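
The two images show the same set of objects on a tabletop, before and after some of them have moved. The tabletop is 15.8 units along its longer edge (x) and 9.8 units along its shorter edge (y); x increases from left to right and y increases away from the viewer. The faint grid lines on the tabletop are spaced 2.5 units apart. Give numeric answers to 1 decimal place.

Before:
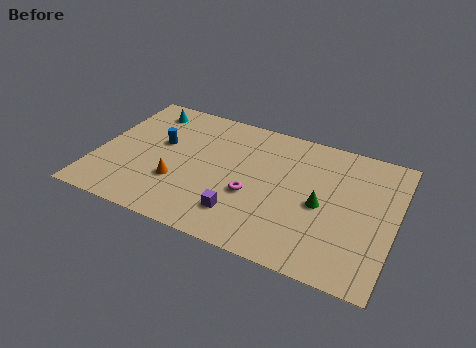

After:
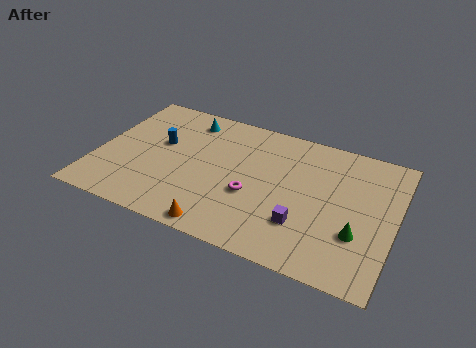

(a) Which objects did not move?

the blue cylinder and the magenta torus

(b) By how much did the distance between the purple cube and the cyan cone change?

+0.3

They were about 8.4 units apart before and 8.7 after — 0.3 units further apart.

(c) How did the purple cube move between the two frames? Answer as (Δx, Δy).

(3.2, 0.6)

From the two frames, the purple cube sits at roughly (8.0, 2.2) before and (11.2, 2.8) after.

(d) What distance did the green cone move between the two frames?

2.4

The green cone moved from about (12.0, 4.5) to (14.0, 3.2), a distance of √(2.0² + 1.3²) ≈ 2.4.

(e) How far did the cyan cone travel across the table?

2.3

The cyan cone moved from about (2.1, 8.2) to (4.4, 8.2), a distance of √(2.3² + 0.0²) ≈ 2.3.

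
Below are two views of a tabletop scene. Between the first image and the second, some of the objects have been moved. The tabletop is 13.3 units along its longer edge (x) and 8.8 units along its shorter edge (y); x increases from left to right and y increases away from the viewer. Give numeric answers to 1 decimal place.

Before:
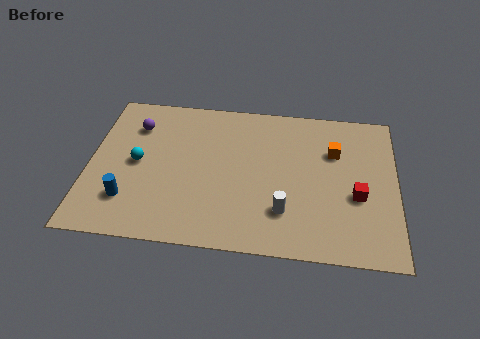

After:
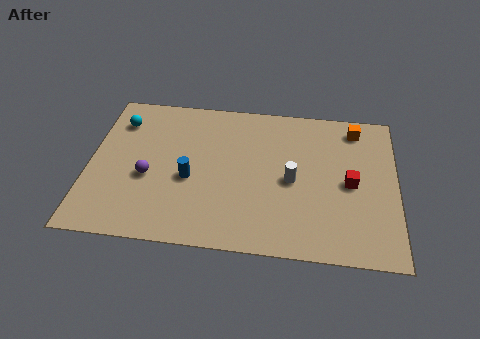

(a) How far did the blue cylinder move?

3.0

The blue cylinder moved from about (1.8, 2.2) to (4.4, 3.7), a distance of √(2.6² + 1.5²) ≈ 3.0.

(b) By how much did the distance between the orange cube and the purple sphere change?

+1.0

Before: roughly 8.7 units apart; after: 9.7. That's 1.0 units further apart.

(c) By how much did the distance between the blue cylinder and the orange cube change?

-1.5

Before: roughly 9.6 units apart; after: 8.1. That's 1.5 units closer together.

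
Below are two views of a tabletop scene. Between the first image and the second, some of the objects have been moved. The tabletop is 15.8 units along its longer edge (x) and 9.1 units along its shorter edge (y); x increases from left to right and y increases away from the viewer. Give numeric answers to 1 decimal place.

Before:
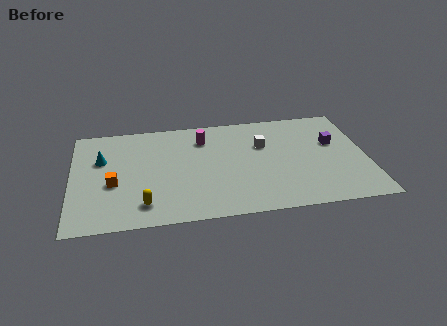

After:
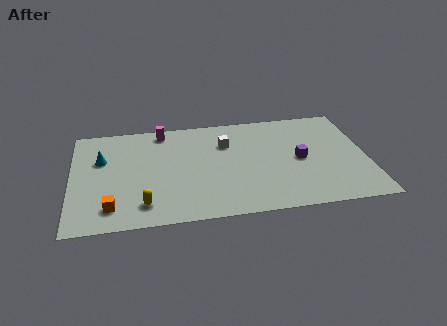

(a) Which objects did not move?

the yellow capsule and the cyan cone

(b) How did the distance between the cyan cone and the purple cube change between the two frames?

-1.8

They were about 12.5 units apart before and 10.7 after — 1.8 units closer together.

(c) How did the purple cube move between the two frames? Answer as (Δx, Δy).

(-1.9, -1.2)

The purple cube was at about (14.1, 5.6) and moved to about (12.2, 4.4).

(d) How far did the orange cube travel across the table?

2.0

From (2.2, 3.7) to (2.1, 1.7), the orange cube covered √(0.1² + 2.0²) ≈ 2.0 units.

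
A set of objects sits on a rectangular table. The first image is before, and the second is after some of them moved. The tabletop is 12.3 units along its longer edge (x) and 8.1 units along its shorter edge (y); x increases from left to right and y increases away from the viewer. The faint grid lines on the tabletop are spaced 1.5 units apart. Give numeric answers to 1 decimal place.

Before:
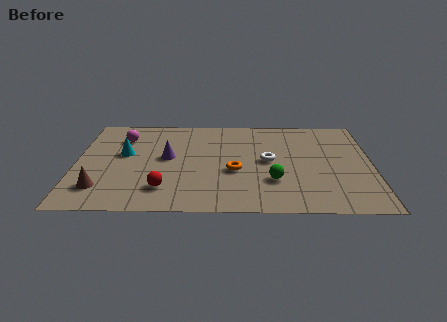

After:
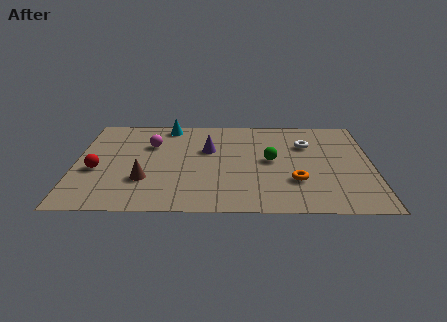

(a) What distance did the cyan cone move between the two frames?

3.1

The cyan cone was near (2.0, 4.7) before and (3.8, 7.2) after, so it travelled √(1.8² + 2.5²) ≈ 3.1 units.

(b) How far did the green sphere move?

1.7

The green sphere moved from about (8.2, 2.5) to (8.1, 4.2), a distance of √(0.1² + 1.7²) ≈ 1.7.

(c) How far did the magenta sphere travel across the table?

1.3

The magenta sphere was near (1.9, 6.1) before and (3.1, 5.5) after, so it travelled √(1.2² + 0.6²) ≈ 1.3 units.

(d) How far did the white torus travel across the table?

2.1

From (8.0, 4.2) to (9.6, 5.6), the white torus covered √(1.6² + 1.4²) ≈ 2.1 units.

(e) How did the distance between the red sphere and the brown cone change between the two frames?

-0.4

The distance was about 2.6 in the first image and 2.2 in the second, so they moved 0.4 units closer together.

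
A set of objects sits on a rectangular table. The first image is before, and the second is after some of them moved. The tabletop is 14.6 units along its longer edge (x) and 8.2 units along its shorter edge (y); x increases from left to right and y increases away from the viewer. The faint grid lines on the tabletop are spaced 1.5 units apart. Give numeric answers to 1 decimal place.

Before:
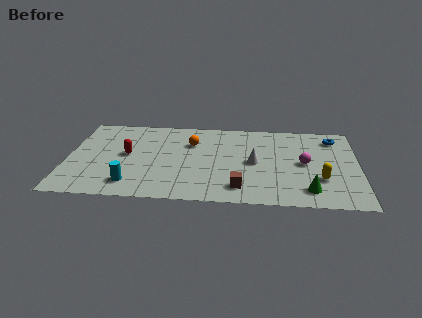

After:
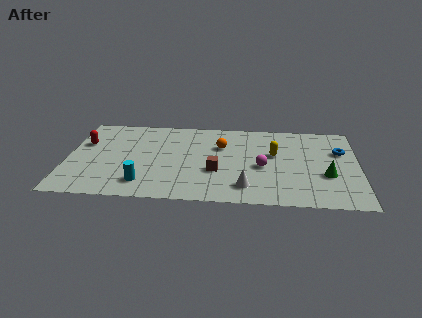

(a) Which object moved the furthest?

the yellow capsule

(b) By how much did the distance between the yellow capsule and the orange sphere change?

-4.4

The distance was about 7.2 in the first image and 2.8 in the second, so they moved 4.4 units closer together.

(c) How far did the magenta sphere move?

2.2

The magenta sphere was near (11.9, 4.1) before and (9.8, 3.6) after, so it travelled √(2.1² + 0.5²) ≈ 2.2 units.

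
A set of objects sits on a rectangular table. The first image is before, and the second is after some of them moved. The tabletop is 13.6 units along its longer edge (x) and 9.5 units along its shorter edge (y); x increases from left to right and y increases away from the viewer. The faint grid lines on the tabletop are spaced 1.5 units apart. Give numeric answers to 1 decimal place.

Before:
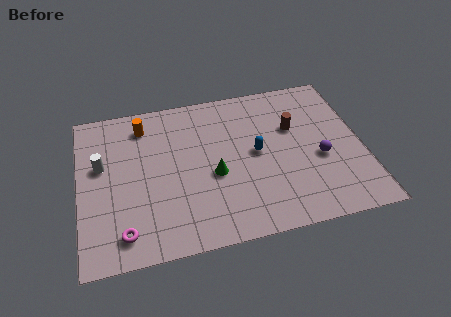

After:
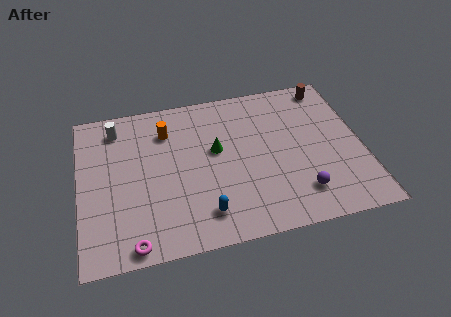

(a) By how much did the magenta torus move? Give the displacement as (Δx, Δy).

(0.4, -0.7)

The magenta torus was at about (2.0, 1.5) and moved to about (2.4, 0.8).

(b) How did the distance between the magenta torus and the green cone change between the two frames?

+1.2

They were about 5.1 units apart before and 6.3 after — 1.2 units further apart.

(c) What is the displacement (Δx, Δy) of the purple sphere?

(-1.1, -1.9)

The purple sphere started near (11.5, 3.9) and ended near (10.4, 2.0).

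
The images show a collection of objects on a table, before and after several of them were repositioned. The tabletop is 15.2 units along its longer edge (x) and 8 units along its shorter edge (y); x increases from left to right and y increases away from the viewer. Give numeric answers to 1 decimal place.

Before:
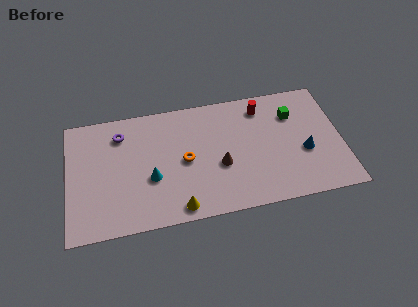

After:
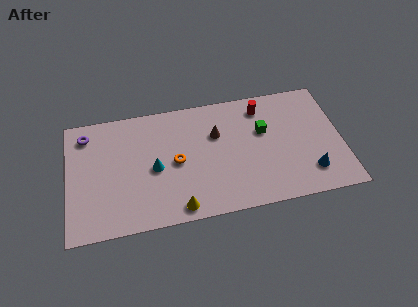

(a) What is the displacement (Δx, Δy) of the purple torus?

(-1.9, 0.3)

The purple torus started near (3.0, 6.3) and ended near (1.1, 6.6).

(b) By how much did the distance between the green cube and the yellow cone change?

-1.8

They were about 8.2 units apart before and 6.4 after — 1.8 units closer together.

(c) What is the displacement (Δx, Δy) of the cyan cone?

(0.2, 0.6)

The cyan cone started near (4.6, 3.1) and ended near (4.8, 3.7).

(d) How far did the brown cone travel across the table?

2.1

The brown cone was near (8.4, 3.2) before and (8.3, 5.3) after, so it travelled √(0.1² + 2.1²) ≈ 2.1 units.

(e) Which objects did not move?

the red cylinder and the yellow cone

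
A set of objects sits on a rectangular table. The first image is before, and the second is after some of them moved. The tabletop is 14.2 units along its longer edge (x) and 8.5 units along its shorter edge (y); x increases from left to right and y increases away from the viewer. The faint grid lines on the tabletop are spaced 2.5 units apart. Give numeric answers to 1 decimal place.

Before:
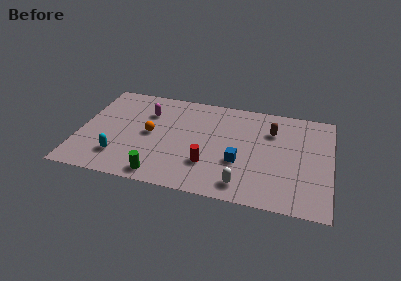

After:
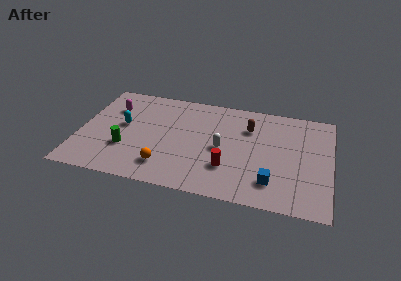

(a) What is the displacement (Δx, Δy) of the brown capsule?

(-1.3, 0.0)

The brown capsule was at about (10.8, 6.1) and moved to about (9.5, 6.1).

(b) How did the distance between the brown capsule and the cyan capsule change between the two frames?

-2.1

Before: roughly 9.3 units apart; after: 7.2. That's 2.1 units closer together.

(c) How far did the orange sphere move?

2.7

From (4.0, 4.3) to (5.0, 1.8), the orange sphere covered √(1.0² + 2.5²) ≈ 2.7 units.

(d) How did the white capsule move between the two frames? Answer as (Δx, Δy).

(-1.3, 2.7)

The white capsule started near (9.4, 1.3) and ended near (8.1, 4.0).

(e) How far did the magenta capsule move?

2.0

The magenta capsule was near (3.7, 6.1) before and (1.7, 6.1) after, so it travelled √(2.0² + 0.0²) ≈ 2.0 units.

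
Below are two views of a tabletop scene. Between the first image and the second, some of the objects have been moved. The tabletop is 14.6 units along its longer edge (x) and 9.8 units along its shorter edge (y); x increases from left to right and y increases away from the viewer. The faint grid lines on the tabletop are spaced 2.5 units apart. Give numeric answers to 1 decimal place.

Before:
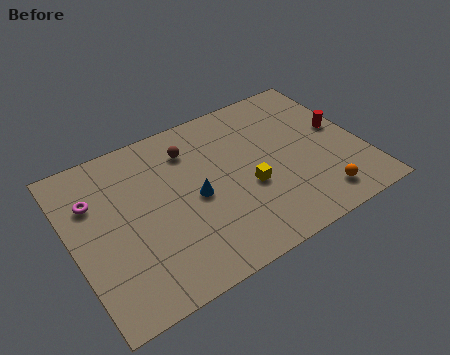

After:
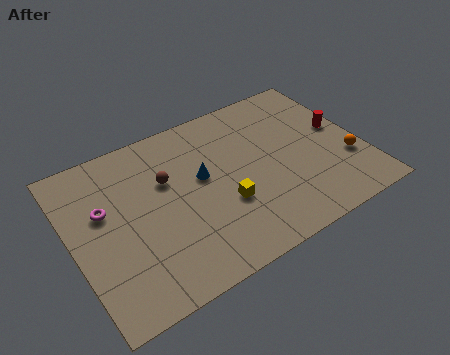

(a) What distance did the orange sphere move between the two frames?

2.4

The orange sphere was near (11.9, 1.6) before and (13.7, 3.2) after, so it travelled √(1.8² + 1.6²) ≈ 2.4 units.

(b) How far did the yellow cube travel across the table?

1.4

The yellow cube moved from about (8.7, 3.9) to (7.4, 3.5), a distance of √(1.3² + 0.4²) ≈ 1.4.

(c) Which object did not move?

the red cylinder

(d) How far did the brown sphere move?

1.9

From (6.3, 7.6) to (4.9, 6.3), the brown sphere covered √(1.4² + 1.3²) ≈ 1.9 units.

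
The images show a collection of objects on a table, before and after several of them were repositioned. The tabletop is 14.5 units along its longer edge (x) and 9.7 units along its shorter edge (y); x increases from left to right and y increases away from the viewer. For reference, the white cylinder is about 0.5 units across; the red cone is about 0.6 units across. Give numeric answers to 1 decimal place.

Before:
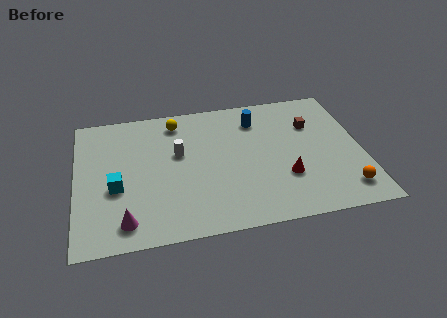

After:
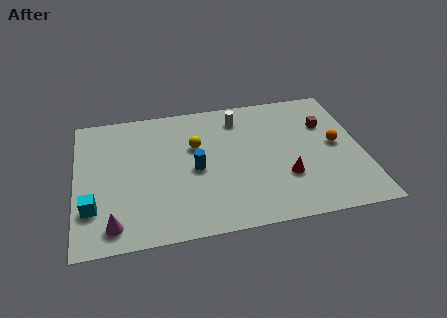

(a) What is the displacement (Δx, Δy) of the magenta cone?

(-0.6, -0.1)

The magenta cone was at about (2.4, 1.5) and moved to about (1.8, 1.4).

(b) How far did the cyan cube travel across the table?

1.7

From (2.0, 3.9) to (0.8, 2.7), the cyan cube covered √(1.2² + 1.2²) ≈ 1.7 units.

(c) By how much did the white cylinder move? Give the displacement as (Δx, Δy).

(3.2, 2.1)

The white cylinder was at about (5.2, 5.8) and moved to about (8.4, 7.9).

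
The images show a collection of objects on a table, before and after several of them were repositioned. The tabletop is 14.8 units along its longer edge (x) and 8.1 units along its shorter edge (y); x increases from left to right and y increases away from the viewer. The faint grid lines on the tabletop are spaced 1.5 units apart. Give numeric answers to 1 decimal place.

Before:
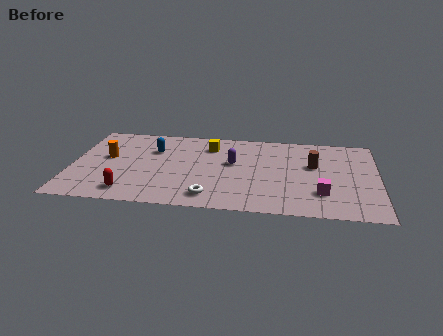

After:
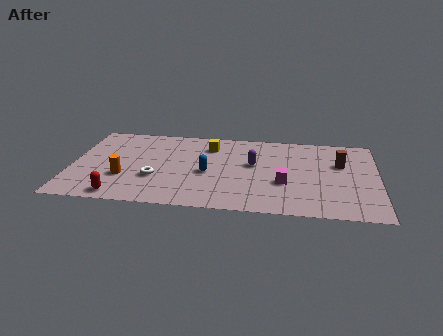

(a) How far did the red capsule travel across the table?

0.6

From (2.9, 1.3) to (2.5, 0.9), the red capsule covered √(0.4² + 0.4²) ≈ 0.6 units.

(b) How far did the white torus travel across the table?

3.1

The white torus was near (6.8, 1.3) before and (4.1, 2.8) after, so it travelled √(2.7² + 1.5²) ≈ 3.1 units.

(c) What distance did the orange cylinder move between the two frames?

2.1

The orange cylinder was near (1.7, 4.6) before and (2.6, 2.7) after, so it travelled √(0.9² + 1.9²) ≈ 2.1 units.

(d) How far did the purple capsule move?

1.0

The purple capsule moved from about (7.8, 4.7) to (8.8, 4.7), a distance of √(1.0² + 0.0²) ≈ 1.0.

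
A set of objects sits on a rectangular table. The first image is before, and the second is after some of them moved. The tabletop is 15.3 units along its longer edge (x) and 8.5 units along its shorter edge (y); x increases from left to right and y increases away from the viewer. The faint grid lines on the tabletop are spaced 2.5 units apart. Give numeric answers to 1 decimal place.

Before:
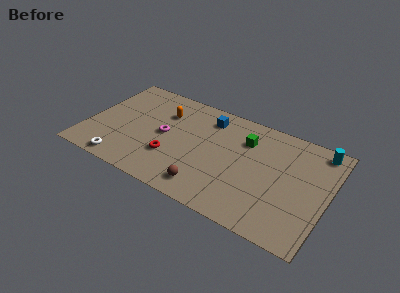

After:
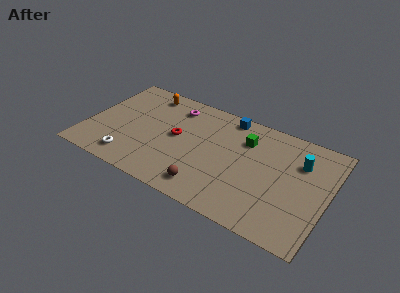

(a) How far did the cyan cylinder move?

1.8

The cyan cylinder moved from about (14.4, 7.5) to (13.4, 6.0), a distance of √(1.0² + 1.5²) ≈ 1.8.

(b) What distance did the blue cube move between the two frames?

1.4

The blue cube was near (7.4, 6.9) before and (8.6, 7.6) after, so it travelled √(1.2² + 0.7²) ≈ 1.4 units.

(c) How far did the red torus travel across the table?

1.8

The red torus moved from about (5.6, 2.7) to (5.7, 4.5), a distance of √(0.1² + 1.8²) ≈ 1.8.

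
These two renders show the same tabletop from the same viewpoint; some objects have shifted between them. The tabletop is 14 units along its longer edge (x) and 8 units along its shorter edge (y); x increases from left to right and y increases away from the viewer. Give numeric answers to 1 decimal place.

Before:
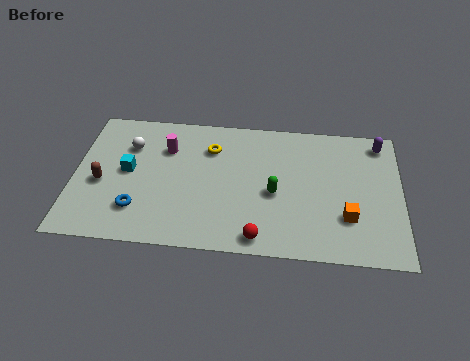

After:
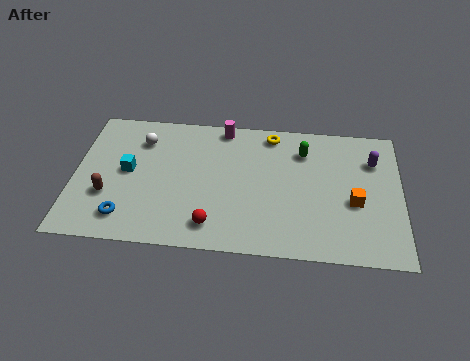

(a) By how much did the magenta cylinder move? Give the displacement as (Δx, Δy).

(2.4, 1.5)

From the two frames, the magenta cylinder sits at roughly (3.9, 5.7) before and (6.3, 7.2) after.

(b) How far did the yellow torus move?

2.8

The yellow torus was near (5.8, 5.9) before and (8.4, 7.0) after, so it travelled √(2.6² + 1.1²) ≈ 2.8 units.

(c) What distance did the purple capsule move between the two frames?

1.1

The purple capsule was near (13.1, 6.9) before and (12.8, 5.8) after, so it travelled √(0.3² + 1.1²) ≈ 1.1 units.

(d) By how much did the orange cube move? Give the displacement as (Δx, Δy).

(0.3, 0.9)

The orange cube started near (11.7, 2.4) and ended near (12.0, 3.3).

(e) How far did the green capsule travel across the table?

2.9

From (8.6, 3.5) to (9.8, 6.1), the green capsule covered √(1.2² + 2.6²) ≈ 2.9 units.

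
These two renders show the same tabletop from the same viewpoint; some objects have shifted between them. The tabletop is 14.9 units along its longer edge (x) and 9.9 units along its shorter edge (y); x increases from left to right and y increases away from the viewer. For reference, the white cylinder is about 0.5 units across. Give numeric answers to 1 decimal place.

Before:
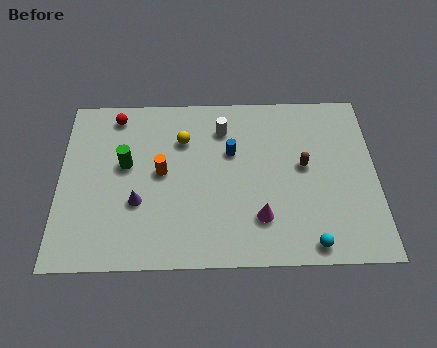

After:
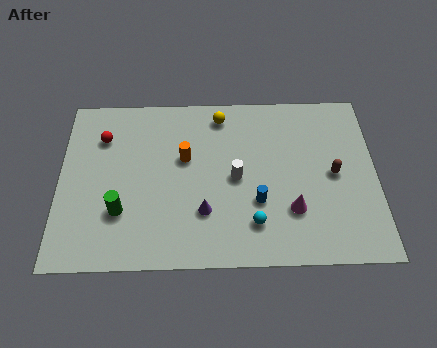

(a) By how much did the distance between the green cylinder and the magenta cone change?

+0.9

Before: roughly 7.1 units apart; after: 8.0. That's 0.9 units further apart.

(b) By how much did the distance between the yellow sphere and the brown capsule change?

+0.5

Before: roughly 5.9 units apart; after: 6.4. That's 0.5 units further apart.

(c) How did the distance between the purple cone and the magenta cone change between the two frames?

-1.7

Before: roughly 5.8 units apart; after: 4.1. That's 1.7 units closer together.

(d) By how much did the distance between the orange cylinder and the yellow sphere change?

+0.9

Before: roughly 2.1 units apart; after: 3.0. That's 0.9 units further apart.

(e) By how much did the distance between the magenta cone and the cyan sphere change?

-0.8

They were about 2.7 units apart before and 1.9 after — 0.8 units closer together.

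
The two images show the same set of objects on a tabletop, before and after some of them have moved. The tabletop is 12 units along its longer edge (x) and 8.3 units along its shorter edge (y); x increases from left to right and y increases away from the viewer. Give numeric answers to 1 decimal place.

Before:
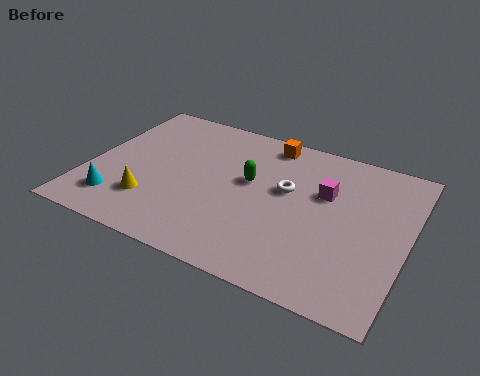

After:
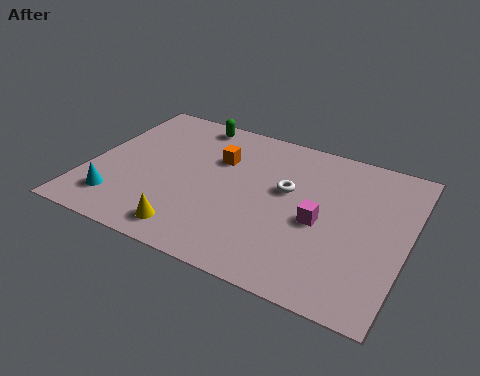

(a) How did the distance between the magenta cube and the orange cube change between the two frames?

+1.4

The distance was about 3.1 in the first image and 4.5 in the second, so they moved 1.4 units further apart.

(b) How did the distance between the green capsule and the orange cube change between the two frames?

-0.3

The distance was about 2.5 in the first image and 2.2 in the second, so they moved 0.3 units closer together.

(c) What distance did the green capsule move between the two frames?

3.7

From (6.0, 4.8) to (3.4, 7.4), the green capsule covered √(2.6² + 2.6²) ≈ 3.7 units.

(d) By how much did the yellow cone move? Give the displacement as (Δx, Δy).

(1.7, -1.0)

The yellow cone started near (2.6, 2.2) and ended near (4.3, 1.2).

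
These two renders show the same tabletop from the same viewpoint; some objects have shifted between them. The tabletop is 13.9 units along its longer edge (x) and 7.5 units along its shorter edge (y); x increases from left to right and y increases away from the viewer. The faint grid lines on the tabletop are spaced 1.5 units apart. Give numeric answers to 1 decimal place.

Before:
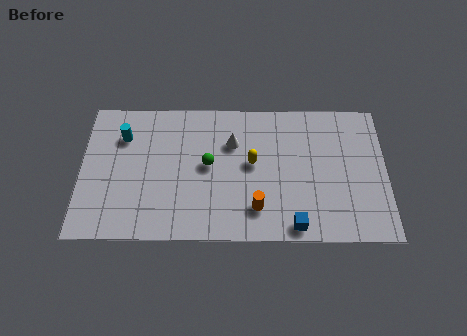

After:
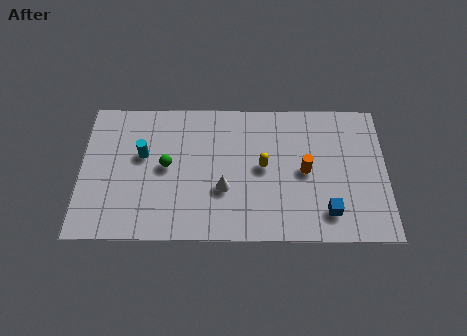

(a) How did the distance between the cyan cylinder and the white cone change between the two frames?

-0.9

The distance was about 5.0 in the first image and 4.1 in the second, so they moved 0.9 units closer together.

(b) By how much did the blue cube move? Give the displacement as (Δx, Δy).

(1.5, 0.7)

The blue cube was at about (9.7, 0.8) and moved to about (11.2, 1.5).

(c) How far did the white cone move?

2.5

The white cone moved from about (6.9, 5.2) to (6.5, 2.7), a distance of √(0.4² + 2.5²) ≈ 2.5.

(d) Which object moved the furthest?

the orange cylinder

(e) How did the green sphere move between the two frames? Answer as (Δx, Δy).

(-1.9, -0.1)

The green sphere started near (5.8, 4.0) and ended near (3.9, 3.9).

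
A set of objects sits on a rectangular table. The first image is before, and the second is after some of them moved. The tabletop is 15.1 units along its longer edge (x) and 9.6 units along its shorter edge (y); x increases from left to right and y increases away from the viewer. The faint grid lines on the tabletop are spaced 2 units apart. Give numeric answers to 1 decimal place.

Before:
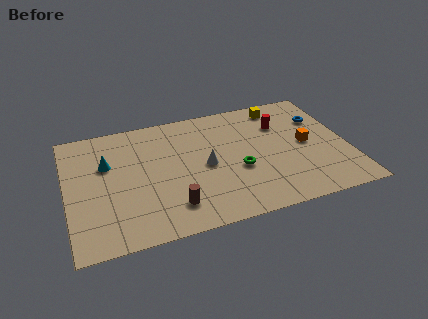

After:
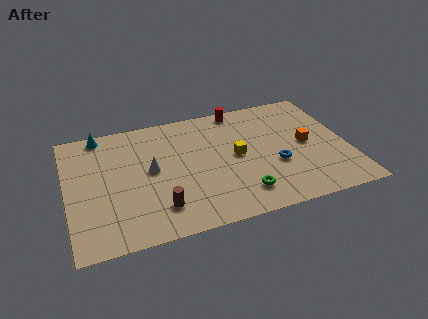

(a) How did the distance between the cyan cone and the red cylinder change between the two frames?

-1.9

Before: roughly 9.5 units apart; after: 7.6. That's 1.9 units closer together.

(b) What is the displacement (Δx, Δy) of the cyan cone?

(-0.2, 2.5)

The cyan cone started near (2.2, 6.2) and ended near (2.0, 8.7).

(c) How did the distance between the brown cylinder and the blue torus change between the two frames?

-3.1

Before: roughly 9.7 units apart; after: 6.6. That's 3.1 units closer together.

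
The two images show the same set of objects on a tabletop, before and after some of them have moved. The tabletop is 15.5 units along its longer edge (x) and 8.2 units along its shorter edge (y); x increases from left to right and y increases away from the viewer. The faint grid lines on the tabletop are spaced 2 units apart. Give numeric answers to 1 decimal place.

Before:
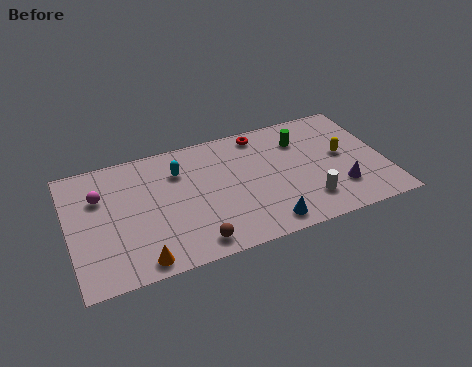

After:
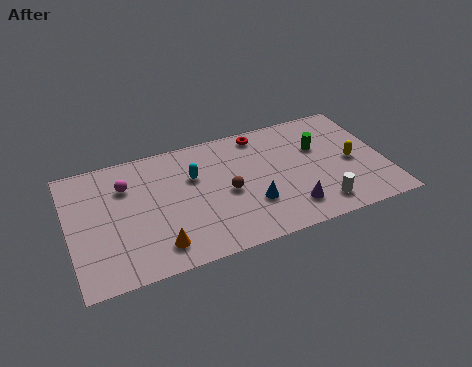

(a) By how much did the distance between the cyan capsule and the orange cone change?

-1.2

Before: roughly 5.6 units apart; after: 4.4. That's 1.2 units closer together.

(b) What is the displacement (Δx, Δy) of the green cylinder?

(0.8, -0.8)

The green cylinder was at about (11.6, 6.1) and moved to about (12.4, 5.3).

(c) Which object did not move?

the red torus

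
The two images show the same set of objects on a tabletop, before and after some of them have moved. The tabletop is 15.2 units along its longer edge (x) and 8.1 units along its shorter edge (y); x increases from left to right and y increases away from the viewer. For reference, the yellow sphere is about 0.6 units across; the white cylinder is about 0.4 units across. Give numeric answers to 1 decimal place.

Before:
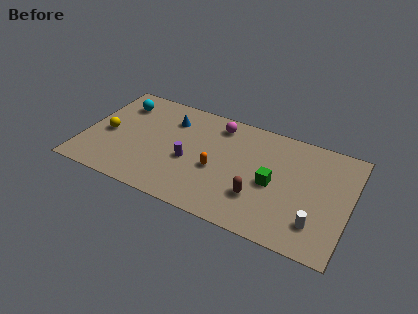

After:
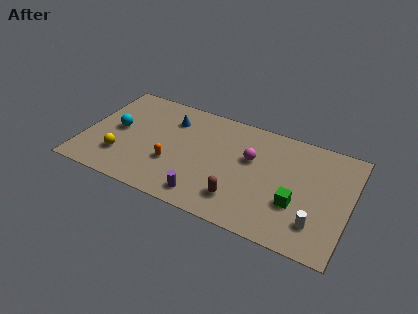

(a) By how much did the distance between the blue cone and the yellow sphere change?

+0.4

Before: roughly 4.2 units apart; after: 4.6. That's 0.4 units further apart.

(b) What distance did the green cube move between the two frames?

1.7

The green cube moved from about (10.9, 3.7) to (12.3, 2.8), a distance of √(1.4² + 0.9²) ≈ 1.7.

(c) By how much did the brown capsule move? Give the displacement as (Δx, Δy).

(-1.0, -0.6)

The brown capsule started near (10.2, 2.4) and ended near (9.2, 1.8).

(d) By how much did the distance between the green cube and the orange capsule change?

+3.9

Before: roughly 3.2 units apart; after: 7.1. That's 3.9 units further apart.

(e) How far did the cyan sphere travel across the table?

2.1

From (1.7, 6.3) to (1.8, 4.2), the cyan sphere covered √(0.1² + 2.1²) ≈ 2.1 units.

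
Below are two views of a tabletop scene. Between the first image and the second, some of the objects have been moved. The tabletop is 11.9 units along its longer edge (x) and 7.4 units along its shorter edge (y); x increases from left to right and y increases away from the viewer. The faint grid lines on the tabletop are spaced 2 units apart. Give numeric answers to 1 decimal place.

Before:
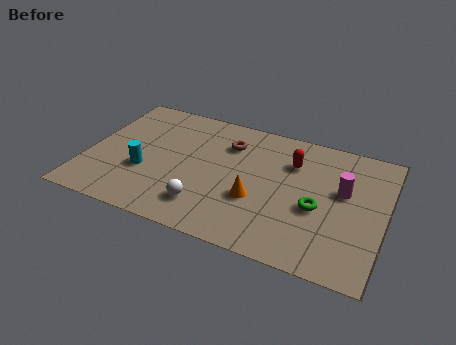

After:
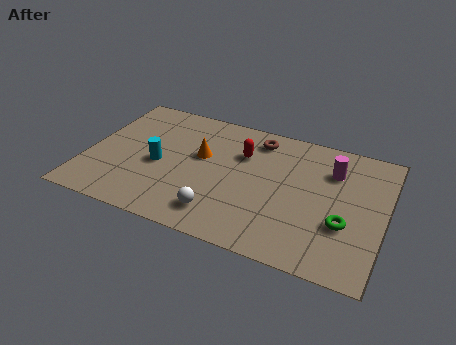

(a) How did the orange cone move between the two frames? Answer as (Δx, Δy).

(-2.4, 1.7)

The orange cone started near (6.9, 2.7) and ended near (4.5, 4.4).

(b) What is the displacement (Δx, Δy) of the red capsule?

(-2.0, -0.2)

The red capsule started near (8.1, 5.3) and ended near (6.1, 5.1).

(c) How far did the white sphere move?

0.6

From (5.0, 1.6) to (5.6, 1.4), the white sphere covered √(0.6² + 0.2²) ≈ 0.6 units.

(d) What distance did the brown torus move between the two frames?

1.3

The brown torus moved from about (5.5, 5.5) to (6.6, 6.2), a distance of √(1.1² + 0.7²) ≈ 1.3.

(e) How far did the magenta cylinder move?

1.1

The magenta cylinder moved from about (10.2, 4.4) to (9.7, 5.4), a distance of √(0.5² + 1.0²) ≈ 1.1.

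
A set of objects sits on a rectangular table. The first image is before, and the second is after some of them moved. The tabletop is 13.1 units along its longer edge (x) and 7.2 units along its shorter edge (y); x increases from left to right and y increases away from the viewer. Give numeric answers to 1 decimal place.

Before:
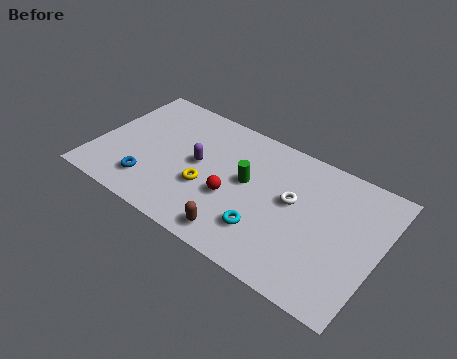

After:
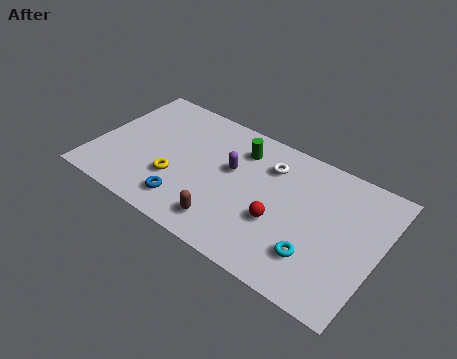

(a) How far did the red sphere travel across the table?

2.2

From (6.5, 2.8) to (8.7, 2.7), the red sphere covered √(2.2² + 0.1²) ≈ 2.2 units.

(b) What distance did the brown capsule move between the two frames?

0.7

The brown capsule was near (7.1, 1.0) before and (6.5, 1.3) after, so it travelled √(0.6² + 0.3²) ≈ 0.7 units.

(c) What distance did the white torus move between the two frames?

1.8

From (9.1, 4.1) to (7.8, 5.4), the white torus covered √(1.3² + 1.3²) ≈ 1.8 units.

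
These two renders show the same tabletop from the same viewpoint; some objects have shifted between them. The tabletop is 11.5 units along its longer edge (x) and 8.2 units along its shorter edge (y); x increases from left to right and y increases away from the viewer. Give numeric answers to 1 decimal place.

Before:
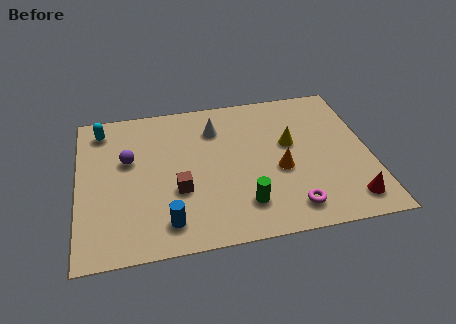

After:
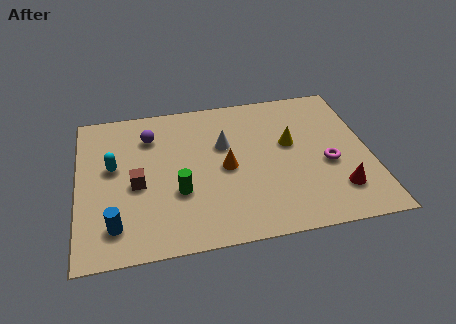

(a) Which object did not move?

the yellow cone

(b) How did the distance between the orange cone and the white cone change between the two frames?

-2.4

Before: roughly 3.7 units apart; after: 1.3. That's 2.4 units closer together.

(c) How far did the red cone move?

0.7

The red cone was near (10.5, 1.3) before and (10.1, 1.9) after, so it travelled √(0.4² + 0.6²) ≈ 0.7 units.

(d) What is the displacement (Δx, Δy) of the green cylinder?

(-2.5, 1.1)

From the two frames, the green cylinder sits at roughly (6.4, 1.8) before and (3.9, 2.9) after.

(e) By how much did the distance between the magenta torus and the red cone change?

-0.8

The distance was about 2.3 in the first image and 1.5 in the second, so they moved 0.8 units closer together.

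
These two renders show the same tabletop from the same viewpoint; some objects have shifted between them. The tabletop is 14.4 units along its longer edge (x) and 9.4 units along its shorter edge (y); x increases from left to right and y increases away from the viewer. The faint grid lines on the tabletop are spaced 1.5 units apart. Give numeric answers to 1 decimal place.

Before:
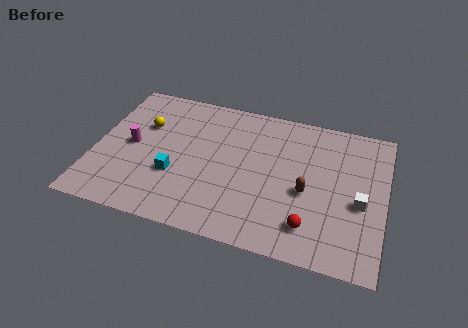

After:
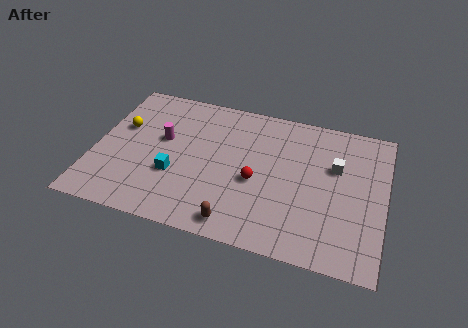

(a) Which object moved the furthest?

the brown capsule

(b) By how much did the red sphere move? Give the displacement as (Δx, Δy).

(-2.8, 2.1)

The red sphere was at about (10.9, 1.9) and moved to about (8.1, 4.0).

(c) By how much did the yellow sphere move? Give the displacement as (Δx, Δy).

(-1.1, -0.4)

From the two frames, the yellow sphere sits at roughly (2.3, 6.2) before and (1.2, 5.8) after.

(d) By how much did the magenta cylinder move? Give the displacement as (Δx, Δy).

(1.5, 0.8)

The magenta cylinder started near (1.8, 4.7) and ended near (3.3, 5.5).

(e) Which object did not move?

the cyan cube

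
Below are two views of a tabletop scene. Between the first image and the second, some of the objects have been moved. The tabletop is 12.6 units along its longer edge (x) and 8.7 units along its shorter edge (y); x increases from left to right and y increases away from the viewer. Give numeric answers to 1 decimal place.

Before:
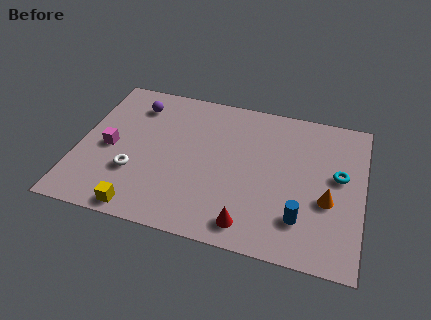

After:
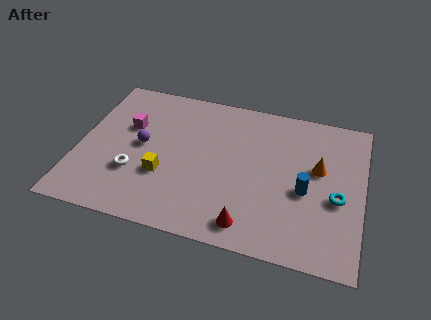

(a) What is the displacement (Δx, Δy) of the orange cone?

(-0.5, 1.7)

From the two frames, the orange cone sits at roughly (11.1, 3.4) before and (10.6, 5.1) after.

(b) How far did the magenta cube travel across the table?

1.7

The magenta cube was near (1.4, 4.0) before and (2.1, 5.5) after, so it travelled √(0.7² + 1.5²) ≈ 1.7 units.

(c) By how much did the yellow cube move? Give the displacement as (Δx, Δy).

(0.8, 2.2)

The yellow cube started near (3.1, 0.8) and ended near (3.9, 3.0).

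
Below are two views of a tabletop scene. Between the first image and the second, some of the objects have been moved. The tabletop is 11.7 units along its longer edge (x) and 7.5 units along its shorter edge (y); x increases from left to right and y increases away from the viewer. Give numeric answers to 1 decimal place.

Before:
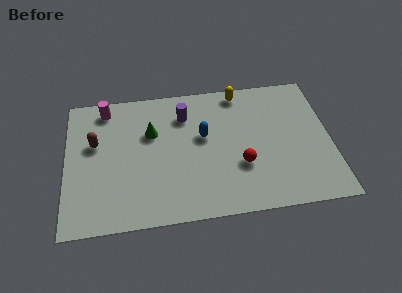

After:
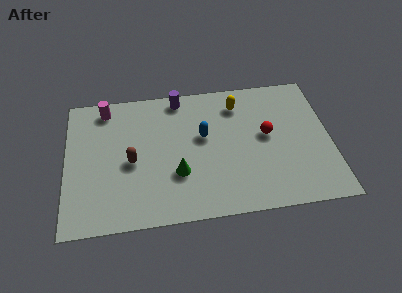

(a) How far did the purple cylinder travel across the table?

1.0

The purple cylinder moved from about (5.3, 5.7) to (5.1, 6.7), a distance of √(0.2² + 1.0²) ≈ 1.0.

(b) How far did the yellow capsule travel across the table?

0.7

The yellow capsule moved from about (7.8, 6.7) to (7.7, 6.0), a distance of √(0.1² + 0.7²) ≈ 0.7.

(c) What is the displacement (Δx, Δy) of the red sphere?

(1.2, 1.5)

From the two frames, the red sphere sits at roughly (7.7, 2.6) before and (8.9, 4.1) after.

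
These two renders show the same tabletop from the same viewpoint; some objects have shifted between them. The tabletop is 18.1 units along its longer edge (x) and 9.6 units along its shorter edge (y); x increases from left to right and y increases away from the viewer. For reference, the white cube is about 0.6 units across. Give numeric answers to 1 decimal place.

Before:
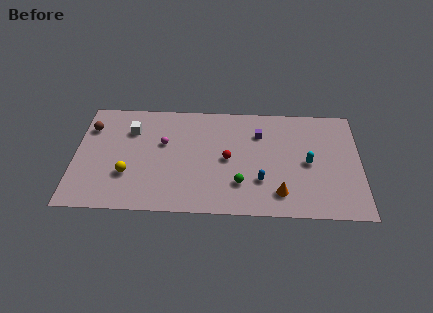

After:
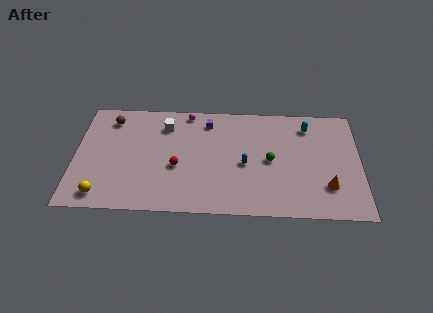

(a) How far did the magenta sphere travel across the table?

3.2

From (5.6, 5.9) to (7.1, 8.7), the magenta sphere covered √(1.5² + 2.8²) ≈ 3.2 units.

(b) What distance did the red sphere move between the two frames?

3.3

The red sphere was near (9.7, 4.7) before and (6.5, 3.9) after, so it travelled √(3.2² + 0.8²) ≈ 3.3 units.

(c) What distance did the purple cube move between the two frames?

3.4

The purple cube moved from about (11.7, 7.0) to (8.4, 7.9), a distance of √(3.3² + 0.9²) ≈ 3.4.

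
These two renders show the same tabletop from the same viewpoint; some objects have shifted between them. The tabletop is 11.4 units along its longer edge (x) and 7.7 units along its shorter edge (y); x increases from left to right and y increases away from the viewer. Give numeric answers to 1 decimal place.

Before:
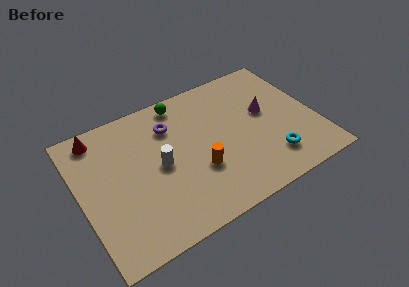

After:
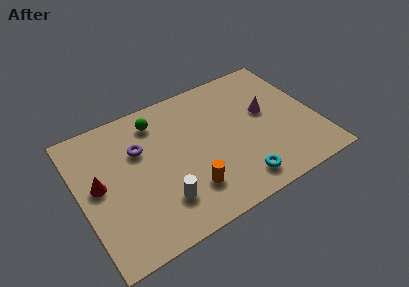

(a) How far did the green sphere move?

1.4

From (5.3, 6.8) to (4.0, 6.3), the green sphere covered √(1.3² + 0.5²) ≈ 1.4 units.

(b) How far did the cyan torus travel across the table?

1.8

The cyan torus was near (8.9, 1.7) before and (7.2, 1.2) after, so it travelled √(1.7² + 0.5²) ≈ 1.8 units.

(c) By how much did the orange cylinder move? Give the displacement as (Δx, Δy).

(-0.6, -0.8)

The orange cylinder started near (5.5, 2.7) and ended near (4.9, 1.9).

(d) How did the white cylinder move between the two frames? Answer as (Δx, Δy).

(-0.2, -1.9)

The white cylinder started near (3.8, 3.8) and ended near (3.6, 1.9).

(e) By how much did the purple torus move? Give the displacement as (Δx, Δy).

(-1.6, -0.6)

The purple torus was at about (4.6, 5.7) and moved to about (3.0, 5.1).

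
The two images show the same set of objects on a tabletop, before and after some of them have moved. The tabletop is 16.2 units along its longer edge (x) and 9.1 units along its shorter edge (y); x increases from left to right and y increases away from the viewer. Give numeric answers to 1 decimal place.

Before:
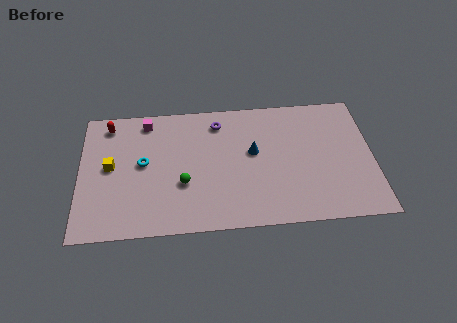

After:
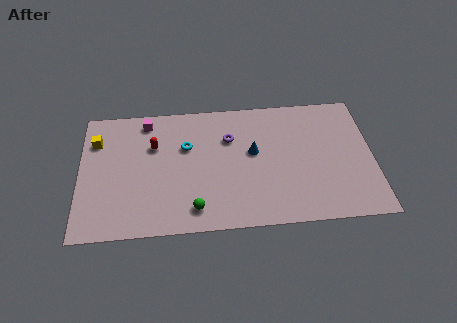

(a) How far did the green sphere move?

1.9

The green sphere moved from about (5.7, 3.3) to (6.3, 1.5), a distance of √(0.6² + 1.8²) ≈ 1.9.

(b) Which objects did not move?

the blue cone and the magenta cube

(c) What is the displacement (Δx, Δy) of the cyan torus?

(2.4, 1.0)

The cyan torus was at about (3.5, 4.9) and moved to about (5.9, 5.9).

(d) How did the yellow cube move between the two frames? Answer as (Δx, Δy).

(-0.8, 1.9)

The yellow cube started near (1.7, 4.8) and ended near (0.9, 6.7).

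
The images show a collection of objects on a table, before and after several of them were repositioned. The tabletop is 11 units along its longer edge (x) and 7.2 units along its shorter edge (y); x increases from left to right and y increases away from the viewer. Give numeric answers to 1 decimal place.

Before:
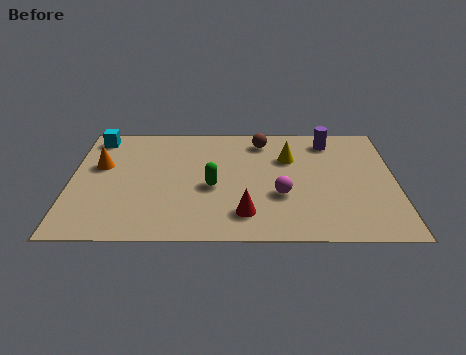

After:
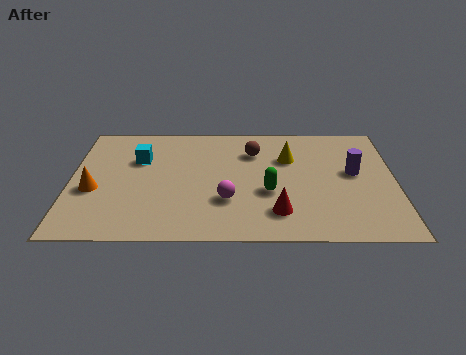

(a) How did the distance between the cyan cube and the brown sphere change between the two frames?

-1.8

They were about 5.7 units apart before and 3.9 after — 1.8 units closer together.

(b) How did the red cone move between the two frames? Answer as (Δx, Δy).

(1.1, 0.1)

From the two frames, the red cone sits at roughly (5.9, 1.5) before and (7.0, 1.6) after.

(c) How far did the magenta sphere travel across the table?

1.8

The magenta sphere moved from about (7.1, 2.6) to (5.3, 2.3), a distance of √(1.8² + 0.3²) ≈ 1.8.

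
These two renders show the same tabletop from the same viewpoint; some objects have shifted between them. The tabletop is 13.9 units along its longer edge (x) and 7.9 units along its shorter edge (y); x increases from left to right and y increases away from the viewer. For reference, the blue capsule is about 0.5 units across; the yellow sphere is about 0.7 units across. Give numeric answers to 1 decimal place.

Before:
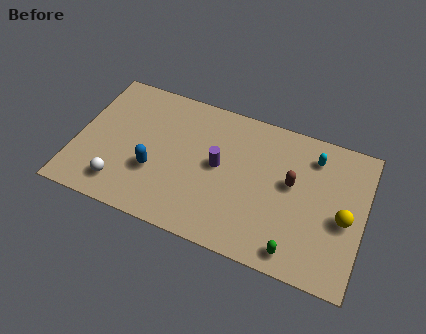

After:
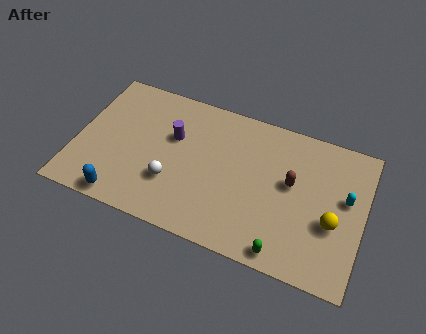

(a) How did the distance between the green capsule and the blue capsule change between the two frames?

+0.6

They were about 7.2 units apart before and 7.8 after — 0.6 units further apart.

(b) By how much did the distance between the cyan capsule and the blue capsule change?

+2.9

Before: roughly 8.2 units apart; after: 11.1. That's 2.9 units further apart.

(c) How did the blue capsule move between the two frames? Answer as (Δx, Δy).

(-1.3, -2.0)

From the two frames, the blue capsule sits at roughly (3.9, 2.8) before and (2.6, 0.8) after.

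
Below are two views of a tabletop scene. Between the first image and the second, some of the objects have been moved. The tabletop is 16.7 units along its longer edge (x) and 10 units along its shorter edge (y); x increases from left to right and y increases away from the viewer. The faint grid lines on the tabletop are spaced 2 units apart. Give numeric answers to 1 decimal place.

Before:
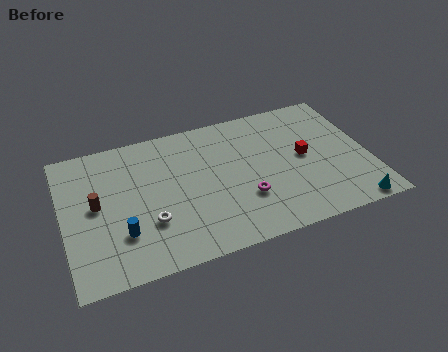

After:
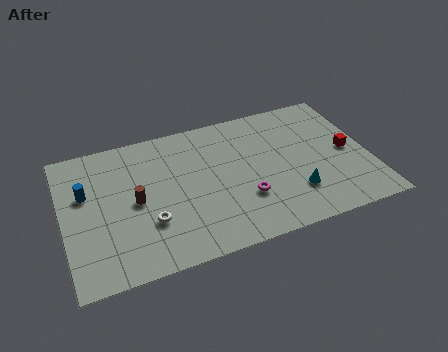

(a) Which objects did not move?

the white torus and the magenta torus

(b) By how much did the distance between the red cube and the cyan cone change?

-1.0

Before: roughly 4.9 units apart; after: 3.9. That's 1.0 units closer together.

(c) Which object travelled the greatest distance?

the blue cylinder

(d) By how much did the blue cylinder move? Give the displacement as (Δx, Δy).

(-1.7, 3.4)

The blue cylinder started near (3.0, 2.9) and ended near (1.3, 6.3).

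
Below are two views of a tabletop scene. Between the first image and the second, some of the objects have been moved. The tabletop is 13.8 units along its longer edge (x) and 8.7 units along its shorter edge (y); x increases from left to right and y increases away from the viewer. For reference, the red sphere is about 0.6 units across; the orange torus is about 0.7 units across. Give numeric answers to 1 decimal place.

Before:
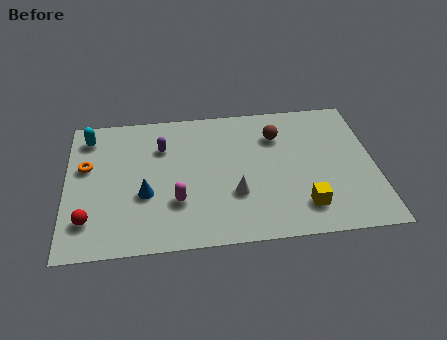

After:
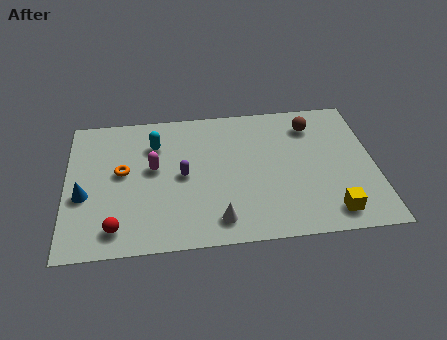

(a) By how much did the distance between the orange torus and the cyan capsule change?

+0.3

The distance was about 1.9 in the first image and 2.2 in the second, so they moved 0.3 units further apart.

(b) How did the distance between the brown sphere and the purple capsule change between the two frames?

+1.2

The distance was about 5.2 in the first image and 6.4 in the second, so they moved 1.2 units further apart.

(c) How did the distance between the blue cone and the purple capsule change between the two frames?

+1.5

Before: roughly 3.0 units apart; after: 4.5. That's 1.5 units further apart.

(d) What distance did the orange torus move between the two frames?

1.7

The orange torus moved from about (0.9, 5.3) to (2.5, 4.8), a distance of √(1.6² + 0.5²) ≈ 1.7.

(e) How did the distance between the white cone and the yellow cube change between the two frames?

+1.8

The distance was about 3.2 in the first image and 5.0 in the second, so they moved 1.8 units further apart.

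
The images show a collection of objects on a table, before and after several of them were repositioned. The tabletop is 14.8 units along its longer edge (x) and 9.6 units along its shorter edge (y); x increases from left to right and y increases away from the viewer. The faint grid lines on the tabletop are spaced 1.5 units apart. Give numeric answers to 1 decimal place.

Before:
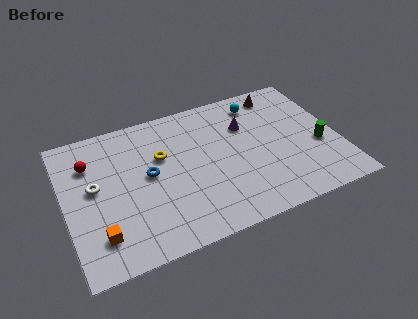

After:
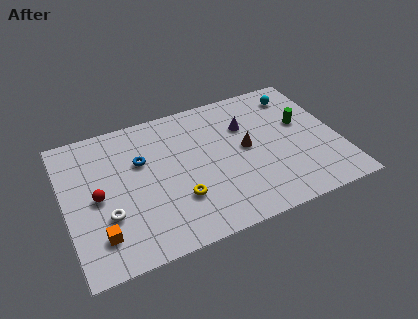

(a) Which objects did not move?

the orange cube and the purple cone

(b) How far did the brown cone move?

4.0

The brown cone moved from about (12.1, 8.3) to (9.8, 5.0), a distance of √(2.3² + 3.3²) ≈ 4.0.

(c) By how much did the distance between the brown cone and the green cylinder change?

-1.5

Before: roughly 4.8 units apart; after: 3.3. That's 1.5 units closer together.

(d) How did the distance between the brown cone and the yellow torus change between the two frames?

-2.7

The distance was about 7.1 in the first image and 4.4 in the second, so they moved 2.7 units closer together.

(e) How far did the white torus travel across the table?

2.2

From (1.6, 5.3) to (2.1, 3.2), the white torus covered √(0.5² + 2.1²) ≈ 2.2 units.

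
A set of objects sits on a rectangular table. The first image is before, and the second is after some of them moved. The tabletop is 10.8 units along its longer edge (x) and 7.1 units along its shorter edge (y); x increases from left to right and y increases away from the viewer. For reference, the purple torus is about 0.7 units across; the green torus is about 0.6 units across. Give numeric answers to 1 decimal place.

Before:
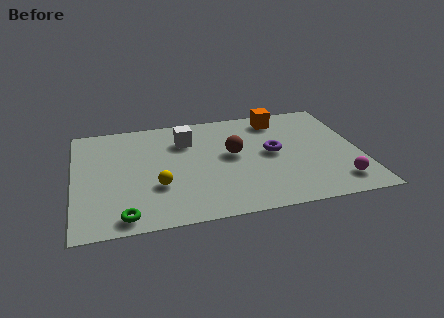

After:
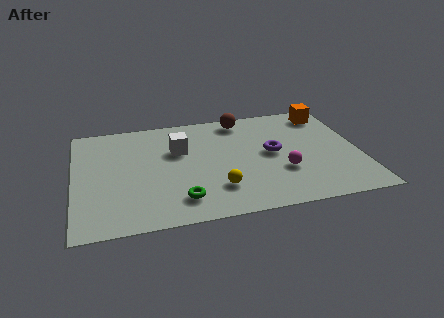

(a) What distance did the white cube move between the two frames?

0.7

The white cube was near (4.3, 5.2) before and (4.0, 4.6) after, so it travelled √(0.3² + 0.6²) ≈ 0.7 units.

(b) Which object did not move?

the purple torus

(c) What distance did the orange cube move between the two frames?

1.9

The orange cube moved from about (7.9, 6.0) to (9.8, 6.0), a distance of √(1.9² + 0.0²) ≈ 1.9.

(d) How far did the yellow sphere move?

2.3

The yellow sphere was near (3.1, 2.4) before and (5.3, 1.8) after, so it travelled √(2.2² + 0.6²) ≈ 2.3 units.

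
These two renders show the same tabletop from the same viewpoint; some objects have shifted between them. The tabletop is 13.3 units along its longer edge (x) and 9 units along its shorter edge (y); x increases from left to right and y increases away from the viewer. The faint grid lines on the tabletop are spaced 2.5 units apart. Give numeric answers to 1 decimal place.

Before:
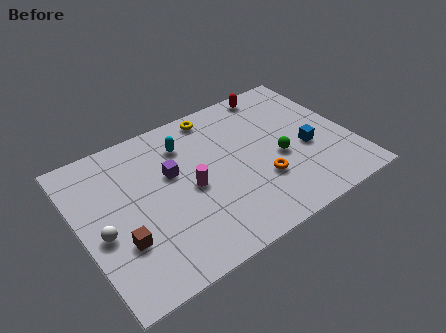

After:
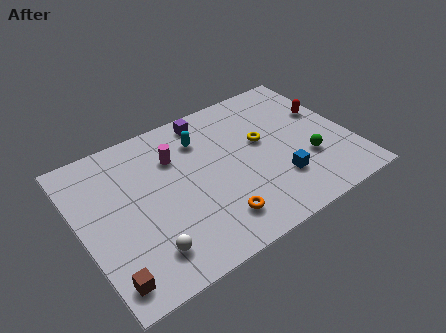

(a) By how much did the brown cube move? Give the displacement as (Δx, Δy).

(-0.9, -1.6)

From the two frames, the brown cube sits at roughly (1.7, 2.9) before and (0.8, 1.3) after.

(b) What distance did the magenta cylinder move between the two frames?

2.2

From (5.3, 4.2) to (4.9, 6.4), the magenta cylinder covered √(0.4² + 2.2²) ≈ 2.2 units.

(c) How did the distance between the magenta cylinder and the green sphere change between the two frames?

+2.6

The distance was about 4.4 in the first image and 7.0 in the second, so they moved 2.6 units further apart.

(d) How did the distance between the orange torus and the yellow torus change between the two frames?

-0.8

Before: roughly 5.3 units apart; after: 4.5. That's 0.8 units closer together.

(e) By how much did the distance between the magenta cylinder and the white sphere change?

+0.7

They were about 4.4 units apart before and 5.1 after — 0.7 units further apart.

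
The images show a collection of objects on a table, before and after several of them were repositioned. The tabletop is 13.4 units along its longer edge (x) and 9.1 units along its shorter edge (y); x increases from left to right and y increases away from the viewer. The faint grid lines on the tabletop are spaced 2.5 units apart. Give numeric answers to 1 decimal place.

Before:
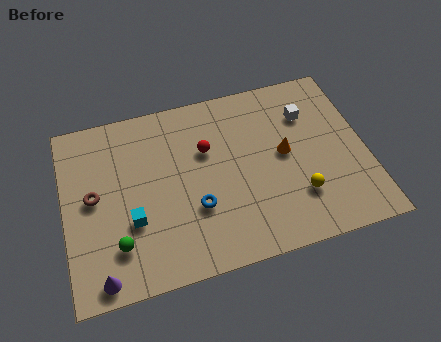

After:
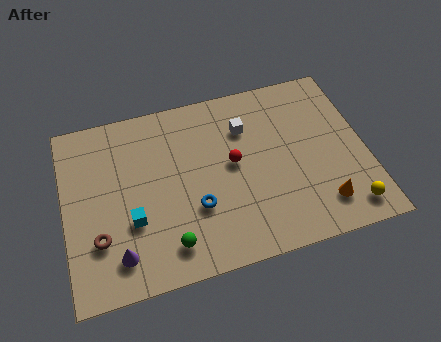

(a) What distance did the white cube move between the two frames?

2.8

From (11.0, 6.6) to (8.2, 6.6), the white cube covered √(2.8² + 0.0²) ≈ 2.8 units.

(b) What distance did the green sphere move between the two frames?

2.3

From (2.2, 2.2) to (4.4, 1.6), the green sphere covered √(2.2² + 0.6²) ≈ 2.3 units.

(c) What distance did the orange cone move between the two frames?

3.3

From (9.8, 4.8) to (11.2, 1.8), the orange cone covered √(1.4² + 3.0²) ≈ 3.3 units.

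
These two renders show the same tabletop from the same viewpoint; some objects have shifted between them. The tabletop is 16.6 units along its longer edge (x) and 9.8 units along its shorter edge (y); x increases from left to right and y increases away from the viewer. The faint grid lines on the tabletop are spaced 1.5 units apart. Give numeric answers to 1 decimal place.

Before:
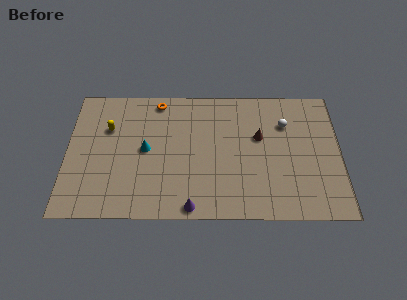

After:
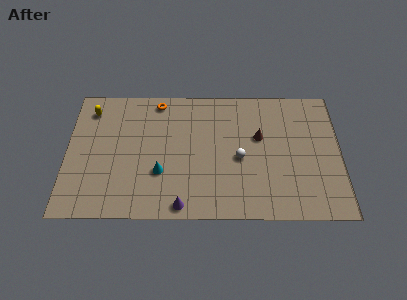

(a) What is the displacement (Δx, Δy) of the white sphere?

(-2.8, -2.6)

The white sphere was at about (13.3, 7.0) and moved to about (10.5, 4.4).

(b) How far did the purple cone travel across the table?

0.6

From (7.6, 0.8) to (7.0, 0.9), the purple cone covered √(0.6² + 0.1²) ≈ 0.6 units.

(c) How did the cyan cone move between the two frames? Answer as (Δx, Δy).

(0.9, -1.7)

From the two frames, the cyan cone sits at roughly (4.8, 5.0) before and (5.7, 3.3) after.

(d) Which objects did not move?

the brown cone and the orange torus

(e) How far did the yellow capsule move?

1.8

The yellow capsule was near (2.5, 6.6) before and (1.4, 8.0) after, so it travelled √(1.1² + 1.4²) ≈ 1.8 units.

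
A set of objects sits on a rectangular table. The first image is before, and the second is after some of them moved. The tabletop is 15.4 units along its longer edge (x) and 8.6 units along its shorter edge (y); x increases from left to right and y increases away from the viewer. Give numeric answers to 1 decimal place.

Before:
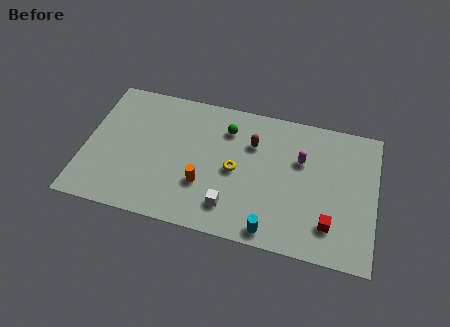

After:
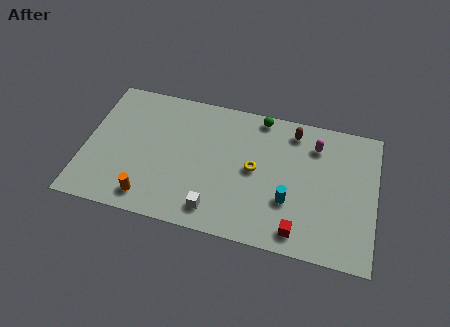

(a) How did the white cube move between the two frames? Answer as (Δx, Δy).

(-0.8, -0.4)

The white cube started near (7.9, 1.8) and ended near (7.1, 1.4).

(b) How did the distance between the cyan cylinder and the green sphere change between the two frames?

-1.1

The distance was about 6.3 in the first image and 5.2 in the second, so they moved 1.1 units closer together.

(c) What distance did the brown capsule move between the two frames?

2.5

From (8.8, 6.0) to (10.9, 7.3), the brown capsule covered √(2.1² + 1.3²) ≈ 2.5 units.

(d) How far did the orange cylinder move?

3.2

From (6.4, 2.8) to (3.6, 1.3), the orange cylinder covered √(2.8² + 1.5²) ≈ 3.2 units.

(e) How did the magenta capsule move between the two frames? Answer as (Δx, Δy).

(0.7, 1.1)

The magenta capsule was at about (11.4, 5.6) and moved to about (12.1, 6.7).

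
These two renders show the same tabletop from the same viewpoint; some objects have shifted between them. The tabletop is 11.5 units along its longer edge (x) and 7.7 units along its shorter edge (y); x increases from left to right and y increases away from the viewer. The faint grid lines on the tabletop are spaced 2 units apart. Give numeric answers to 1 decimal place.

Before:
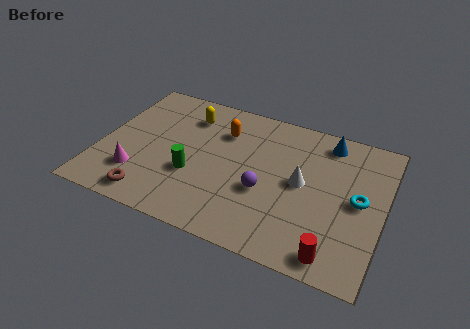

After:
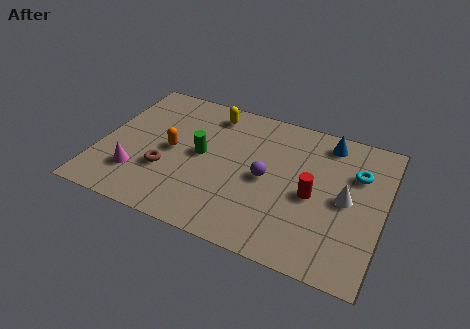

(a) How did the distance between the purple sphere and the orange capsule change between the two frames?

+0.6

They were about 3.3 units apart before and 3.9 after — 0.6 units further apart.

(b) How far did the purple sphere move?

0.7

The purple sphere was near (6.8, 3.0) before and (6.8, 3.7) after, so it travelled √(0.0² + 0.7²) ≈ 0.7 units.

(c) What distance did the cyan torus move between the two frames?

1.4

From (10.5, 3.9) to (10.3, 5.3), the cyan torus covered √(0.2² + 1.4²) ≈ 1.4 units.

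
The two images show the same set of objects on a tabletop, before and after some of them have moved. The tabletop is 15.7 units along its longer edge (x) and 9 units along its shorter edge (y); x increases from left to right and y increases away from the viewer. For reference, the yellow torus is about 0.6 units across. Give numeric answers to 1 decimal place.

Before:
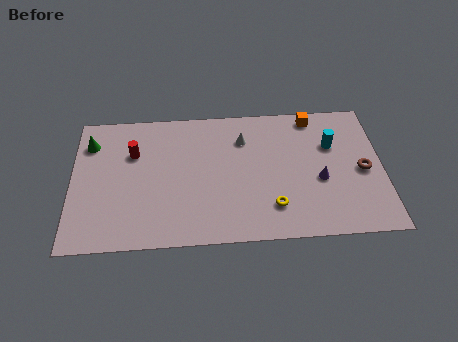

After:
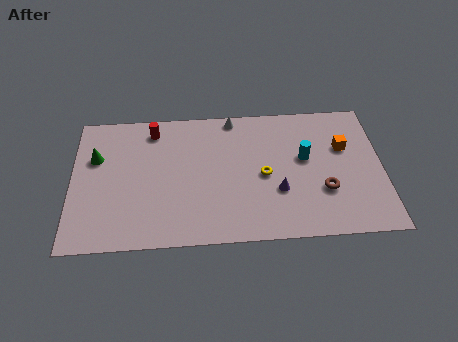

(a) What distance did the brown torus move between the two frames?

2.3

The brown torus moved from about (14.7, 4.2) to (12.7, 3.0), a distance of √(2.0² + 1.2²) ≈ 2.3.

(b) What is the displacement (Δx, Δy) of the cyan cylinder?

(-1.4, -0.8)

The cyan cylinder was at about (13.2, 6.0) and moved to about (11.8, 5.2).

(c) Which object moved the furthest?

the orange cube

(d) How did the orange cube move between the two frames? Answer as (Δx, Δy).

(1.5, -2.2)

From the two frames, the orange cube sits at roughly (12.3, 8.0) before and (13.8, 5.8) after.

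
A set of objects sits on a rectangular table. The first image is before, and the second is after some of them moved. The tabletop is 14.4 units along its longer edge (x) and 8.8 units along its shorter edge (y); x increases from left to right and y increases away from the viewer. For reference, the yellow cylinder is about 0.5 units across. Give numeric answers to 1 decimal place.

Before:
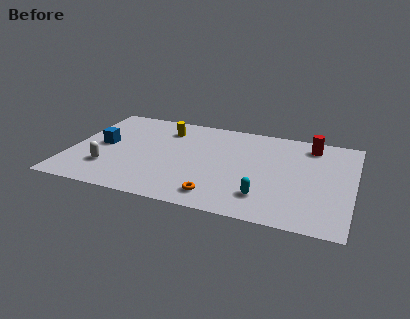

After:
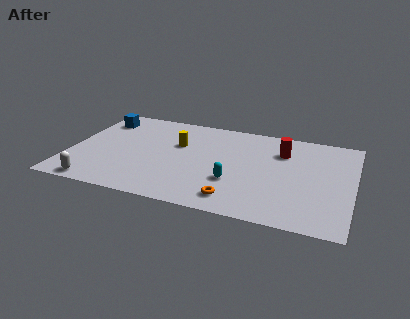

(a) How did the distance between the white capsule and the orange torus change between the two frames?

+1.2

The distance was about 5.8 in the first image and 7.0 in the second, so they moved 1.2 units further apart.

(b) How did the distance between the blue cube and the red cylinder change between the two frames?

-1.4

They were about 10.9 units apart before and 9.5 after — 1.4 units closer together.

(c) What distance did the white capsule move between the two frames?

1.6

From (2.1, 2.4) to (1.7, 0.8), the white capsule covered √(0.4² + 1.6²) ≈ 1.6 units.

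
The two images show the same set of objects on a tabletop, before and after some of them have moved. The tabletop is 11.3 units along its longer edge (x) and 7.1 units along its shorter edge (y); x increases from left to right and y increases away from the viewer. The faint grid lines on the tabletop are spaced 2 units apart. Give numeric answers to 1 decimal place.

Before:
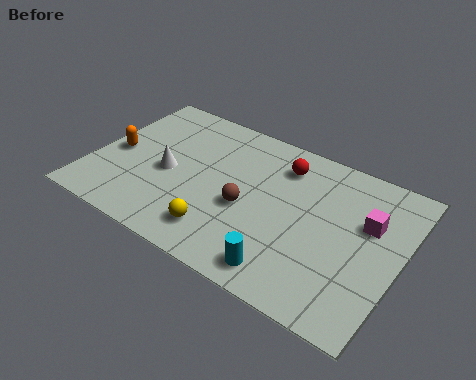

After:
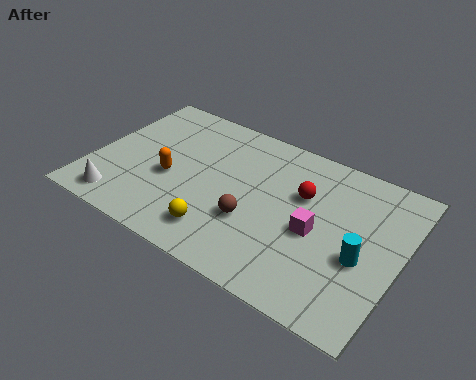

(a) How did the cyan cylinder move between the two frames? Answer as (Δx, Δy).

(2.4, 1.9)

From the two frames, the cyan cylinder sits at roughly (7.6, 1.0) before and (10.0, 2.9) after.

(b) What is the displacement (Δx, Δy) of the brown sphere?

(0.3, -0.5)

From the two frames, the brown sphere sits at roughly (5.8, 3.0) before and (6.1, 2.5) after.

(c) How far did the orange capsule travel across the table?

2.1

From (0.8, 3.3) to (2.9, 3.0), the orange capsule covered √(2.1² + 0.3²) ≈ 2.1 units.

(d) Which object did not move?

the yellow sphere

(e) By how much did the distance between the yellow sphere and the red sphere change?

-0.4

The distance was about 4.5 in the first image and 4.1 in the second, so they moved 0.4 units closer together.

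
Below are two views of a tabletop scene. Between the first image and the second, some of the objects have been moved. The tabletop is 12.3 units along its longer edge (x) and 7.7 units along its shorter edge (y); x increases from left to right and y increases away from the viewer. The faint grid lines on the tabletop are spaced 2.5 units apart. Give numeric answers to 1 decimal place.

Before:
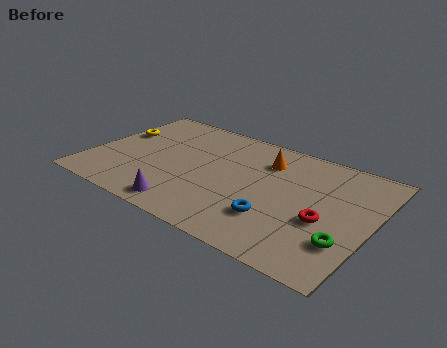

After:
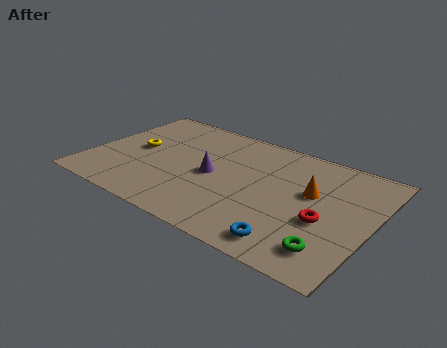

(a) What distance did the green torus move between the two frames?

0.9

The green torus was near (11.4, 2.2) before and (10.9, 1.5) after, so it travelled √(0.5² + 0.7²) ≈ 0.9 units.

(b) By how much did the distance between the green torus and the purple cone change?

-0.9

The distance was about 6.8 in the first image and 5.9 in the second, so they moved 0.9 units closer together.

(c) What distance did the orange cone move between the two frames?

2.5

From (7.4, 5.8) to (9.6, 4.6), the orange cone covered √(2.2² + 1.2²) ≈ 2.5 units.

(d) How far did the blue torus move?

1.4

The blue torus moved from about (8.4, 2.2) to (9.3, 1.1), a distance of √(0.9² + 1.1²) ≈ 1.4.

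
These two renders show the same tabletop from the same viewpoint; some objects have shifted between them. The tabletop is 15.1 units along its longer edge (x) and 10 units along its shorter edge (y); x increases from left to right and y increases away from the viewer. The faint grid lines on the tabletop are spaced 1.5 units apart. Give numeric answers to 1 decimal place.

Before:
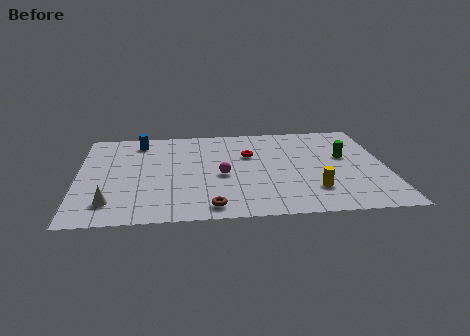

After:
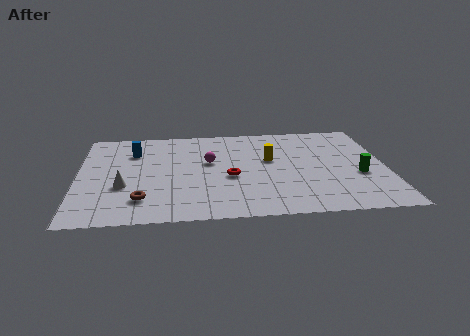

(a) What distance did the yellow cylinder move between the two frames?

3.9

From (11.4, 2.5) to (9.4, 5.9), the yellow cylinder covered √(2.0² + 3.4²) ≈ 3.9 units.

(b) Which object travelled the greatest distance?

the yellow cylinder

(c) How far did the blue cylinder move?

1.1

The blue cylinder was near (3.0, 8.4) before and (2.7, 7.3) after, so it travelled √(0.3² + 1.1²) ≈ 1.1 units.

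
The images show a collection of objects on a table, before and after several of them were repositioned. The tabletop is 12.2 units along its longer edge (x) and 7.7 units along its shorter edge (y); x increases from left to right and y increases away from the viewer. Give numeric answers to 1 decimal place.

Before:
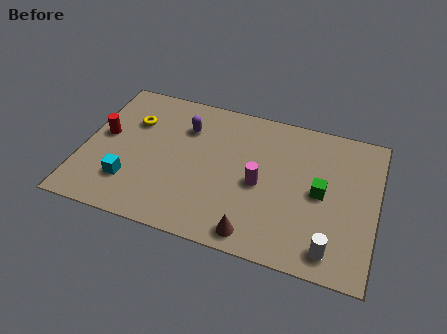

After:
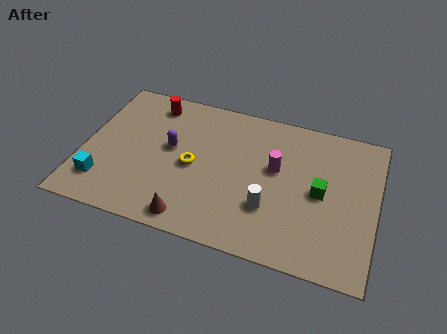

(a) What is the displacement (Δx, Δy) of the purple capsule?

(-0.5, -1.3)

The purple capsule was at about (4.1, 5.6) and moved to about (3.6, 4.3).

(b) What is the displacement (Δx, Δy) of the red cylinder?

(1.8, 2.3)

The red cylinder started near (0.8, 4.2) and ended near (2.6, 6.5).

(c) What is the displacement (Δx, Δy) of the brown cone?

(-2.6, 0.0)

The brown cone started near (7.4, 0.9) and ended near (4.8, 0.9).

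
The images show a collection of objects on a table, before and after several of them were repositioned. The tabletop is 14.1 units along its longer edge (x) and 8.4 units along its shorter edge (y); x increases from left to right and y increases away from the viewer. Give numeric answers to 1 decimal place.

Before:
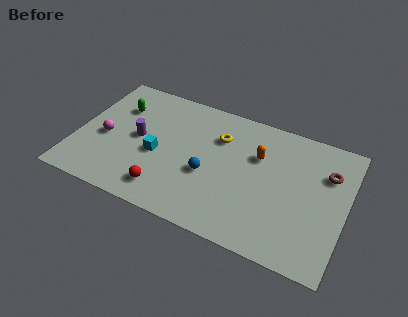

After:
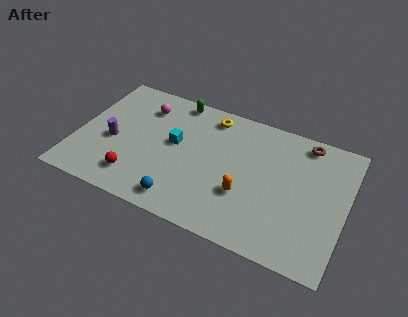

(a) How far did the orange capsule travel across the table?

2.7

The orange capsule was near (9.4, 5.6) before and (9.0, 2.9) after, so it travelled √(0.4² + 2.7²) ≈ 2.7 units.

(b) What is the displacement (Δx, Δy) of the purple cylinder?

(-1.3, -0.7)

The purple cylinder started near (3.2, 4.3) and ended near (1.9, 3.6).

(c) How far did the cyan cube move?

1.4

The cyan cube moved from about (4.3, 3.6) to (5.1, 4.7), a distance of √(0.8² + 1.1²) ≈ 1.4.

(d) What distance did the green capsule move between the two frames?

3.3

From (1.9, 6.0) to (4.8, 7.6), the green capsule covered √(2.9² + 1.6²) ≈ 3.3 units.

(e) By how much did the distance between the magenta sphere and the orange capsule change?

-1.3

Before: roughly 8.1 units apart; after: 6.8. That's 1.3 units closer together.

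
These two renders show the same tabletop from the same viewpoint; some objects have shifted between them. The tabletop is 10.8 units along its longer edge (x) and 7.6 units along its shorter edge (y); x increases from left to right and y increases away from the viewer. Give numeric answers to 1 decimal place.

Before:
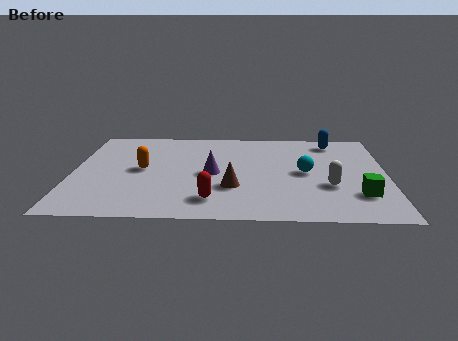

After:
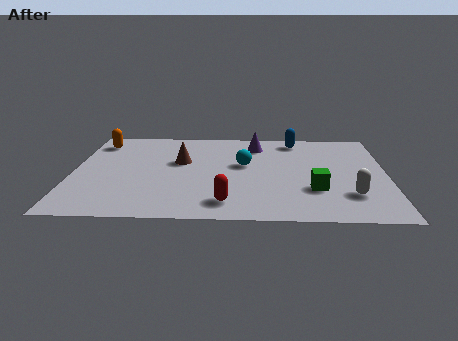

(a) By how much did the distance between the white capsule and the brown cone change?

+3.1

Before: roughly 3.3 units apart; after: 6.4. That's 3.1 units further apart.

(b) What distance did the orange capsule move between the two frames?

2.8

The orange capsule was near (2.4, 3.9) before and (0.8, 6.2) after, so it travelled √(1.6² + 2.3²) ≈ 2.8 units.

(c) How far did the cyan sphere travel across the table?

2.2

The cyan sphere was near (8.0, 3.8) before and (5.9, 4.4) after, so it travelled √(2.1² + 0.6²) ≈ 2.2 units.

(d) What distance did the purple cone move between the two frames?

2.9

The purple cone was near (4.8, 3.6) before and (6.3, 6.1) after, so it travelled √(1.5² + 2.5²) ≈ 2.9 units.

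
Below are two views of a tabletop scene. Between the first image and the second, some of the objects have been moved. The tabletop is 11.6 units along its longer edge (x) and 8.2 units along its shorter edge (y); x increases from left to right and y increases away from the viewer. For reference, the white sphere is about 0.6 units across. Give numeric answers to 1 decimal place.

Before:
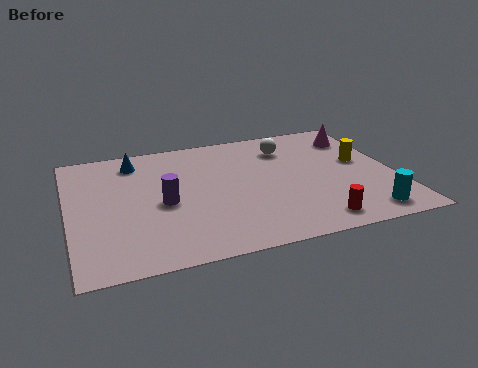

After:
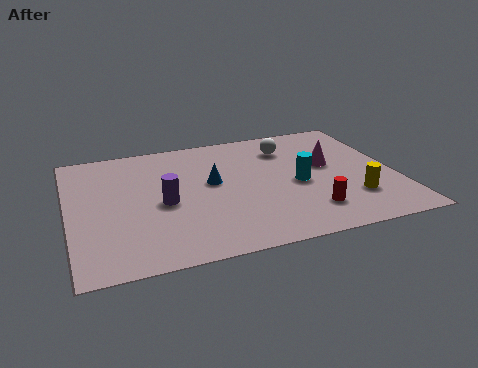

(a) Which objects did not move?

the purple cylinder and the white sphere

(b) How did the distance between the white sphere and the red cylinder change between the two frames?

-0.7

They were about 5.2 units apart before and 4.5 after — 0.7 units closer together.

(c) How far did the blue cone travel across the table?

3.4

The blue cone was near (2.5, 6.8) before and (5.1, 4.6) after, so it travelled √(2.6² + 2.2²) ≈ 3.4 units.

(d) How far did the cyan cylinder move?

3.3

The cyan cylinder moved from about (10.2, 1.1) to (8.1, 3.7), a distance of √(2.1² + 2.6²) ≈ 3.3.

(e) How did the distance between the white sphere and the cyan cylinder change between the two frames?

-3.0

The distance was about 5.6 in the first image and 2.6 in the second, so they moved 3.0 units closer together.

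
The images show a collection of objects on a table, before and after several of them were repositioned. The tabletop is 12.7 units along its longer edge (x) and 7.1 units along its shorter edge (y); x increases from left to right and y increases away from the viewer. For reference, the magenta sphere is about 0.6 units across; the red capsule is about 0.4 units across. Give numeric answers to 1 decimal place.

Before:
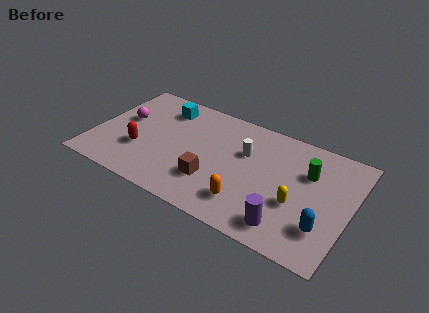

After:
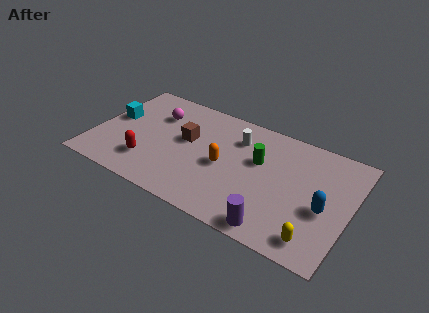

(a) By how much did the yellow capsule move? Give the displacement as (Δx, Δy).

(1.1, -1.6)

The yellow capsule was at about (10.2, 2.7) and moved to about (11.3, 1.1).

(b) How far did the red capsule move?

0.8

The red capsule moved from about (2.4, 2.4) to (2.9, 1.8), a distance of √(0.5² + 0.6²) ≈ 0.8.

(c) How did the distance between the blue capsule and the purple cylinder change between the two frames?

+1.2

Before: roughly 1.8 units apart; after: 3.0. That's 1.2 units further apart.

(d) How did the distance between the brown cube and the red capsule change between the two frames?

-0.9

Before: roughly 3.7 units apart; after: 2.8. That's 0.9 units closer together.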